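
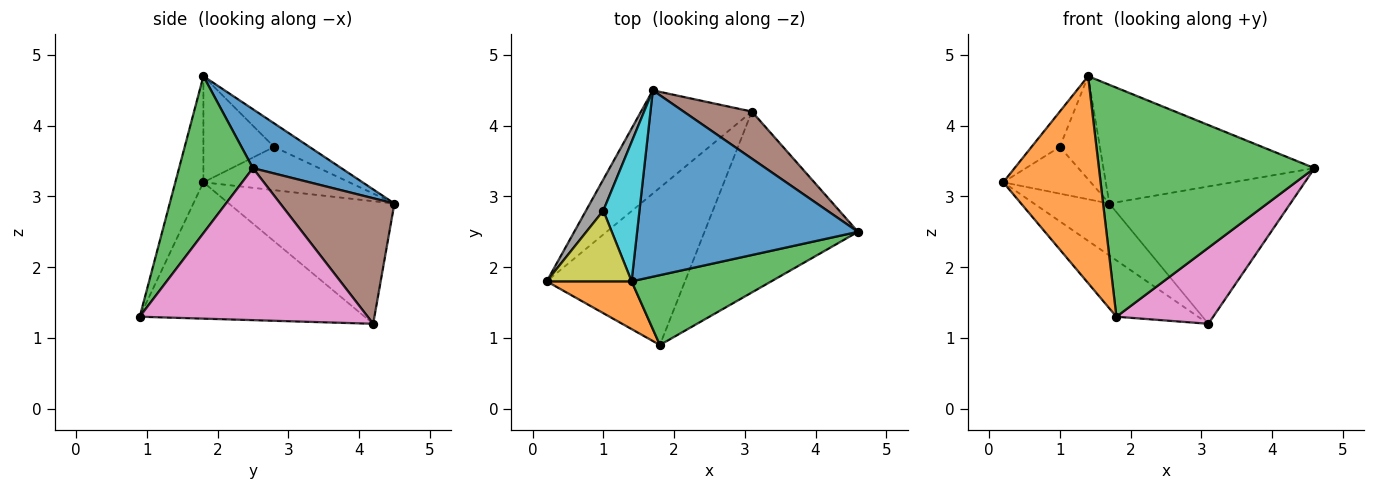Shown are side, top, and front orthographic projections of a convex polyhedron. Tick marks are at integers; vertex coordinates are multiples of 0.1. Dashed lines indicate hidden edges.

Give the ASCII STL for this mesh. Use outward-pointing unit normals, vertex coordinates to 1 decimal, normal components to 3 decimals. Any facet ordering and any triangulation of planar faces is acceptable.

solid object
 facet normal 0.220 0.524 0.823
  outer loop
   vertex 1.4 1.8 4.7
   vertex 4.6 2.5 3.4
   vertex 1.7 4.5 2.9
  endloop
 endfacet
 facet normal -0.271 -0.938 0.216
  outer loop
   vertex 1.4 1.8 4.7
   vertex 0.2 1.8 3.2
   vertex 1.8 0.9 1.3
  endloop
 endfacet
 facet normal 0.311 -0.909 0.277
  outer loop
   vertex 1.4 1.8 4.7
   vertex 1.8 0.9 1.3
   vertex 4.6 2.5 3.4
  endloop
 endfacet
 facet normal -0.703 0.320 -0.635
  outer loop
   vertex 3.1 4.2 1.2
   vertex 0.2 1.8 3.2
   vertex 1.7 4.5 2.9
  endloop
 endfacet
 facet normal -0.680 0.247 -0.690
  outer loop
   vertex 3.1 4.2 1.2
   vertex 1.8 0.9 1.3
   vertex 0.2 1.8 3.2
  endloop
 endfacet
 facet normal 0.512 0.812 0.279
  outer loop
   vertex 3.1 4.2 1.2
   vertex 1.7 4.5 2.9
   vertex 4.6 2.5 3.4
  endloop
 endfacet
 facet normal 0.674 -0.286 -0.681
  outer loop
   vertex 3.1 4.2 1.2
   vertex 4.6 2.5 3.4
   vertex 1.8 0.9 1.3
  endloop
 endfacet
 facet normal -0.811 0.487 0.324
  outer loop
   vertex 1.0 2.8 3.7
   vertex 1.7 4.5 2.9
   vertex 0.2 1.8 3.2
  endloop
 endfacet
 facet normal -0.745 0.298 0.596
  outer loop
   vertex 1.0 2.8 3.7
   vertex 0.2 1.8 3.2
   vertex 1.4 1.8 4.7
  endloop
 endfacet
 facet normal -0.464 0.526 0.712
  outer loop
   vertex 1.0 2.8 3.7
   vertex 1.4 1.8 4.7
   vertex 1.7 4.5 2.9
  endloop
 endfacet
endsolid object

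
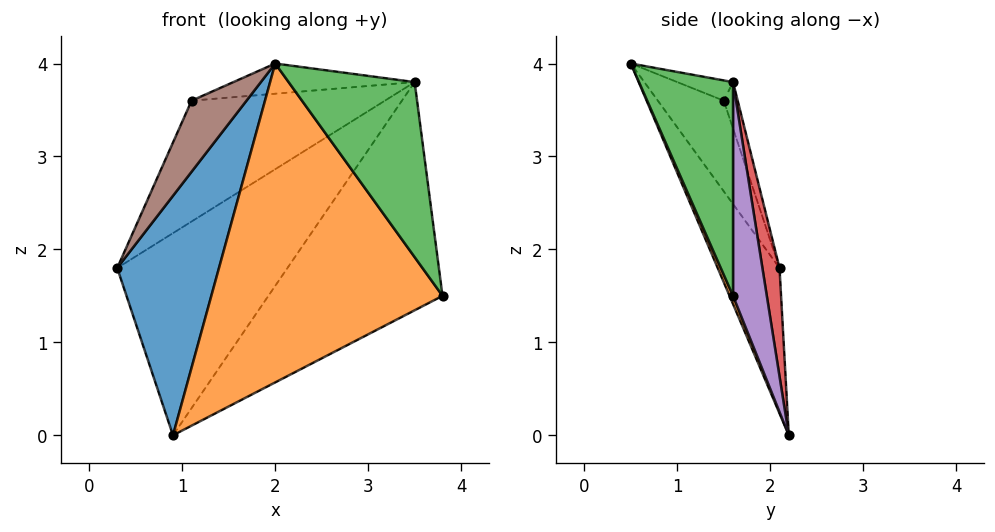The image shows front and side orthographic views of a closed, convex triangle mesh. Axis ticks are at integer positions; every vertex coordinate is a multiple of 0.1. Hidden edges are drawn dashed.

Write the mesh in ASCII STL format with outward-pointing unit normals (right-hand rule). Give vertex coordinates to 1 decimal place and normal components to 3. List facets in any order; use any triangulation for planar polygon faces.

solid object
 facet normal -0.507 -0.835 -0.215
  outer loop
   vertex 0.9 2.2 0.0
   vertex 2.0 0.5 4.0
   vertex 0.3 2.1 1.8
  endloop
 endfacet
 facet normal 0.014 -0.919 -0.394
  outer loop
   vertex 0.9 2.2 0.0
   vertex 3.8 1.6 1.5
   vertex 2.0 0.5 4.0
  endloop
 endfacet
 facet normal 0.596 -0.799 0.078
  outer loop
   vertex 3.5 1.6 3.8
   vertex 2.0 0.5 4.0
   vertex 3.8 1.6 1.5
  endloop
 endfacet
 facet normal 0.100 0.991 0.088
  outer loop
   vertex 3.5 1.6 3.8
   vertex 0.9 2.2 0.0
   vertex 0.3 2.1 1.8
  endloop
 endfacet
 facet normal 0.190 0.981 0.025
  outer loop
   vertex 3.5 1.6 3.8
   vertex 3.8 1.6 1.5
   vertex 0.9 2.2 0.0
  endloop
 endfacet
 facet normal -0.762 -0.635 0.127
  outer loop
   vertex 1.1 1.5 3.6
   vertex 0.3 2.1 1.8
   vertex 2.0 0.5 4.0
  endloop
 endfacet
 facet normal -0.068 0.937 0.342
  outer loop
   vertex 1.1 1.5 3.6
   vertex 3.5 1.6 3.8
   vertex 0.3 2.1 1.8
  endloop
 endfacet
 facet normal -0.092 0.298 0.950
  outer loop
   vertex 1.1 1.5 3.6
   vertex 2.0 0.5 4.0
   vertex 3.5 1.6 3.8
  endloop
 endfacet
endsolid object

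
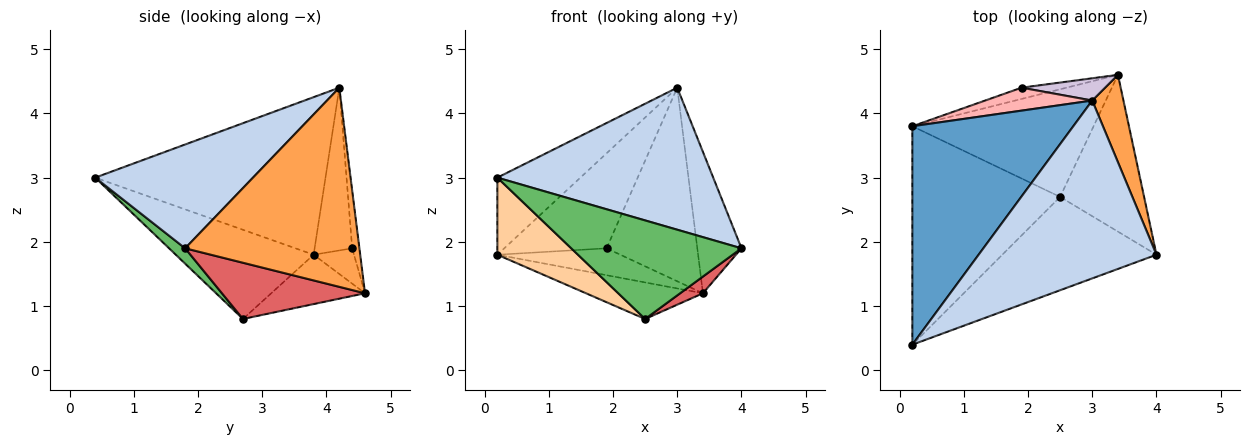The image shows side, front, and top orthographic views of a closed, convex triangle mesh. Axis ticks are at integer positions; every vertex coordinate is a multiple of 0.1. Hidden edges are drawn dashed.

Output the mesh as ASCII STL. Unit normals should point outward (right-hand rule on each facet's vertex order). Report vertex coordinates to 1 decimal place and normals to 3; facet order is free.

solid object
 facet normal -0.678 0.245 0.693
  outer loop
   vertex 3.0 4.2 4.4
   vertex 0.2 3.8 1.8
   vertex 0.2 0.4 3.0
  endloop
 endfacet
 facet normal 0.415 -0.568 0.711
  outer loop
   vertex 3.0 4.2 4.4
   vertex 0.2 0.4 3.0
   vertex 4.0 1.8 1.9
  endloop
 endfacet
 facet normal 0.958 0.243 0.150
  outer loop
   vertex 3.4 4.6 1.2
   vertex 3.0 4.2 4.4
   vertex 4.0 1.8 1.9
  endloop
 endfacet
 facet normal -0.495 -0.289 -0.820
  outer loop
   vertex 2.5 2.7 0.8
   vertex 0.2 0.4 3.0
   vertex 0.2 3.8 1.8
  endloop
 endfacet
 facet normal 0.068 -0.724 -0.686
  outer loop
   vertex 2.5 2.7 0.8
   vertex 4.0 1.8 1.9
   vertex 0.2 0.4 3.0
  endloop
 endfacet
 facet normal -0.250 0.311 -0.917
  outer loop
   vertex 2.5 2.7 0.8
   vertex 0.2 3.8 1.8
   vertex 3.4 4.6 1.2
  endloop
 endfacet
 facet normal 0.554 -0.088 -0.828
  outer loop
   vertex 2.5 2.7 0.8
   vertex 3.4 4.6 1.2
   vertex 4.0 1.8 1.9
  endloop
 endfacet
 facet normal -0.336 0.915 0.221
  outer loop
   vertex 1.9 4.4 1.9
   vertex 0.2 3.8 1.8
   vertex 3.0 4.2 4.4
  endloop
 endfacet
 facet normal -0.290 0.883 -0.369
  outer loop
   vertex 1.9 4.4 1.9
   vertex 3.4 4.6 1.2
   vertex 0.2 3.8 1.8
  endloop
 endfacet
 facet normal -0.079 0.990 0.114
  outer loop
   vertex 1.9 4.4 1.9
   vertex 3.0 4.2 4.4
   vertex 3.4 4.6 1.2
  endloop
 endfacet
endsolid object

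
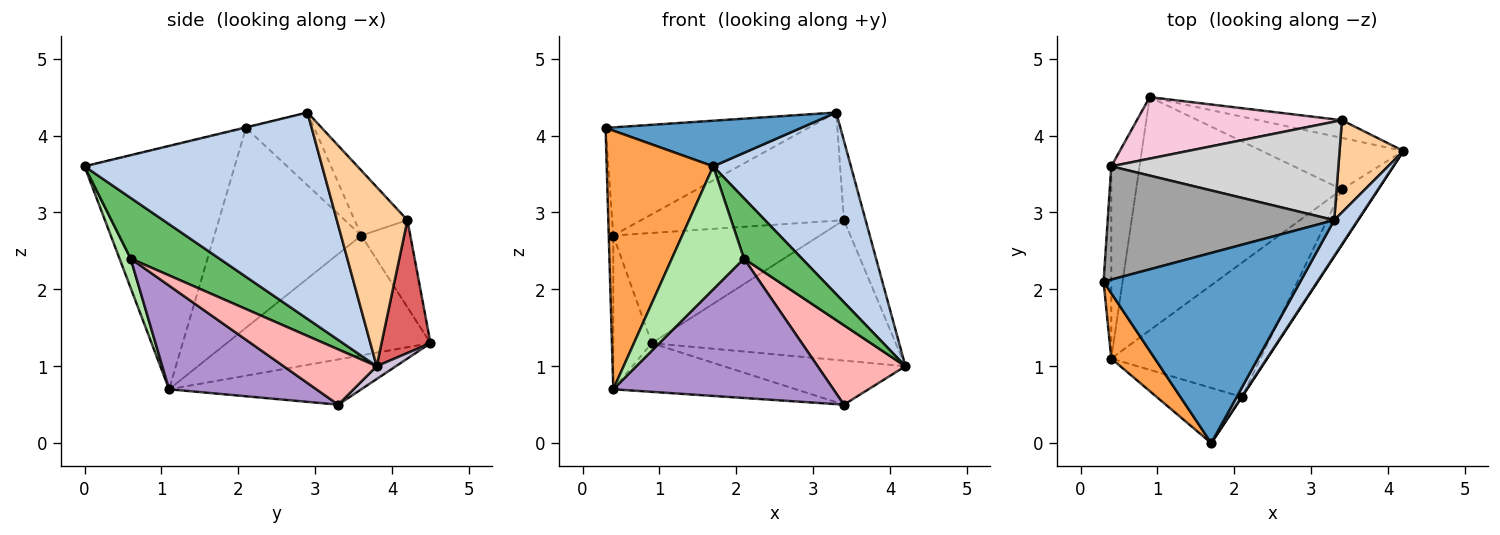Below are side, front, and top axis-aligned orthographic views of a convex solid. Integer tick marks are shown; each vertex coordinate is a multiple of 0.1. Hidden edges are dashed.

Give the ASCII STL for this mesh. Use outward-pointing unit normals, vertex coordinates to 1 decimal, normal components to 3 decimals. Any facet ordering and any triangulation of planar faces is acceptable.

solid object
 facet normal -0.003 -0.233 0.972
  outer loop
   vertex 3.3 2.9 4.3
   vertex 0.3 2.1 4.1
   vertex 1.7 0.0 3.6
  endloop
 endfacet
 facet normal 0.861 -0.499 0.099
  outer loop
   vertex 3.3 2.9 4.3
   vertex 1.7 0.0 3.6
   vertex 4.2 3.8 1.0
  endloop
 endfacet
 facet normal -0.807 -0.572 0.145
  outer loop
   vertex 0.4 1.1 0.7
   vertex 1.7 0.0 3.6
   vertex 0.3 2.1 4.1
  endloop
 endfacet
 facet normal 0.905 0.278 0.323
  outer loop
   vertex 3.4 4.2 2.9
   vertex 3.3 2.9 4.3
   vertex 4.2 3.8 1.0
  endloop
 endfacet
 facet normal 0.837 -0.547 0.006
  outer loop
   vertex 2.1 0.6 2.4
   vertex 4.2 3.8 1.0
   vertex 1.7 0.0 3.6
  endloop
 endfacet
 facet normal 0.140 -0.903 -0.405
  outer loop
   vertex 2.1 0.6 2.4
   vertex 1.7 0.0 3.6
   vertex 0.4 1.1 0.7
  endloop
 endfacet
 facet normal 0.195 0.973 -0.123
  outer loop
   vertex 0.9 4.5 1.3
   vertex 3.4 4.2 2.9
   vertex 4.2 3.8 1.0
  endloop
 endfacet
 facet normal 0.656 -0.619 -0.431
  outer loop
   vertex 3.4 3.3 0.5
   vertex 4.2 3.8 1.0
   vertex 2.1 0.6 2.4
  endloop
 endfacet
 facet normal 0.434 -0.649 -0.625
  outer loop
   vertex 3.4 3.3 0.5
   vertex 2.1 0.6 2.4
   vertex 0.4 1.1 0.7
  endloop
 endfacet
 facet normal 0.069 0.648 -0.758
  outer loop
   vertex 3.4 3.3 0.5
   vertex 0.9 4.5 1.3
   vertex 4.2 3.8 1.0
  endloop
 endfacet
 facet normal -0.210 0.200 -0.957
  outer loop
   vertex 3.4 3.3 0.5
   vertex 0.4 1.1 0.7
   vertex 0.9 4.5 1.3
  endloop
 endfacet
 facet normal -0.999 0.031 -0.038
  outer loop
   vertex 0.4 3.6 2.7
   vertex 0.4 1.1 0.7
   vertex 0.3 2.1 4.1
  endloop
 endfacet
 facet normal -0.957 0.181 -0.226
  outer loop
   vertex 0.4 3.6 2.7
   vertex 0.9 4.5 1.3
   vertex 0.4 1.1 0.7
  endloop
 endfacet
 facet normal -0.203 0.855 0.477
  outer loop
   vertex 0.4 3.6 2.7
   vertex 3.4 4.2 2.9
   vertex 0.9 4.5 1.3
  endloop
 endfacet
 facet normal -0.226 0.673 0.705
  outer loop
   vertex 0.4 3.6 2.7
   vertex 0.3 2.1 4.1
   vertex 3.3 2.9 4.3
  endloop
 endfacet
 facet normal -0.189 0.726 0.661
  outer loop
   vertex 0.4 3.6 2.7
   vertex 3.3 2.9 4.3
   vertex 3.4 4.2 2.9
  endloop
 endfacet
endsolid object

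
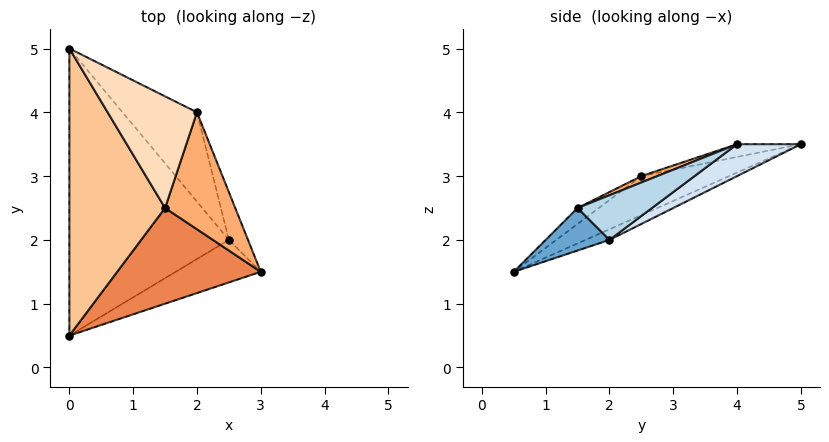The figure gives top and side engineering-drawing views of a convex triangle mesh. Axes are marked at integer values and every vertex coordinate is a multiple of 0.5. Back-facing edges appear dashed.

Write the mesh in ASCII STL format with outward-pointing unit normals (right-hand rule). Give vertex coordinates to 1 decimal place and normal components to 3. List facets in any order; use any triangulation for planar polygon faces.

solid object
 facet normal 0.408 -0.408 -0.816
  outer loop
   vertex 2.5 2.0 2.0
   vertex 3.0 1.5 2.5
   vertex 0.0 0.5 1.5
  endloop
 endfacet
 facet normal -0.061 0.405 -0.912
  outer loop
   vertex 2.5 2.0 2.0
   vertex 0.0 0.5 1.5
   vertex 0.0 5.0 3.5
  endloop
 endfacet
 facet normal 0.814 0.465 -0.349
  outer loop
   vertex 2.5 2.0 2.0
   vertex 2.0 4.0 3.5
   vertex 3.0 1.5 2.5
  endloop
 endfacet
 facet normal 0.309 0.619 -0.722
  outer loop
   vertex 2.5 2.0 2.0
   vertex 0.0 5.0 3.5
   vertex 2.0 4.0 3.5
  endloop
 endfacet
 facet normal -0.092 -0.552 0.829
  outer loop
   vertex 1.5 2.5 3.0
   vertex 0.0 0.5 1.5
   vertex 3.0 1.5 2.5
  endloop
 endfacet
 facet normal 0.085 -0.341 0.936
  outer loop
   vertex 1.5 2.5 3.0
   vertex 3.0 1.5 2.5
   vertex 2.0 4.0 3.5
  endloop
 endfacet
 facet normal -0.349 -0.381 0.856
  outer loop
   vertex 1.5 2.5 3.0
   vertex 0.0 5.0 3.5
   vertex 0.0 0.5 1.5
  endloop
 endfacet
 facet normal -0.136 -0.272 0.953
  outer loop
   vertex 1.5 2.5 3.0
   vertex 2.0 4.0 3.5
   vertex 0.0 5.0 3.5
  endloop
 endfacet
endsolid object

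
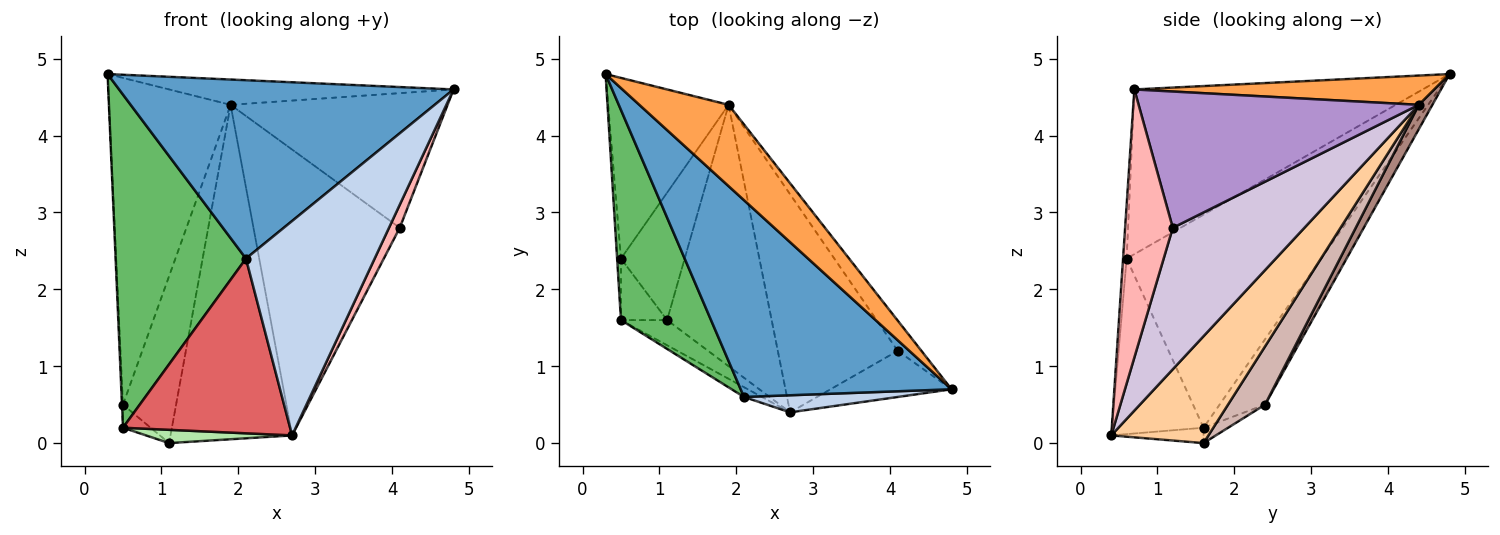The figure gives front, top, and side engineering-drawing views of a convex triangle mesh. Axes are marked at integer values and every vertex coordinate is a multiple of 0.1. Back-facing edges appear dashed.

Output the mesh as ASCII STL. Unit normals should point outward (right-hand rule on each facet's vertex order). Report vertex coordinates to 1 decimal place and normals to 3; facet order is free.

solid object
 facet normal -0.501 -0.581 0.641
  outer loop
   vertex 2.1 0.6 2.4
   vertex 4.8 0.7 4.6
   vertex 0.3 4.8 4.8
  endloop
 endfacet
 facet normal -0.028 -0.996 0.079
  outer loop
   vertex 2.1 0.6 2.4
   vertex 2.7 0.4 0.1
   vertex 4.8 0.7 4.6
  endloop
 endfacet
 facet normal 0.299 0.283 0.911
  outer loop
   vertex 1.9 4.4 4.4
   vertex 0.3 4.8 4.8
   vertex 4.8 0.7 4.6
  endloop
 endfacet
 facet normal 0.533 0.667 -0.521
  outer loop
   vertex 1.9 4.4 4.4
   vertex 2.7 0.4 0.1
   vertex 1.1 1.6 0.0
  endloop
 endfacet
 facet normal -0.784 -0.525 0.331
  outer loop
   vertex 0.5 1.6 0.2
   vertex 2.1 0.6 2.4
   vertex 0.3 4.8 4.8
  endloop
 endfacet
 facet normal -0.283 -0.448 -0.848
  outer loop
   vertex 0.5 1.6 0.2
   vertex 1.1 1.6 0.0
   vertex 2.7 0.4 0.1
  endloop
 endfacet
 facet normal -0.480 -0.876 -0.049
  outer loop
   vertex 0.5 1.6 0.2
   vertex 2.7 0.4 0.1
   vertex 2.1 0.6 2.4
  endloop
 endfacet
 facet normal 0.893 -0.202 -0.403
  outer loop
   vertex 4.1 1.2 2.8
   vertex 4.8 0.7 4.6
   vertex 2.7 0.4 0.1
  endloop
 endfacet
 facet normal 0.783 0.607 -0.136
  outer loop
   vertex 4.1 1.2 2.8
   vertex 1.9 4.4 4.4
   vertex 4.8 0.7 4.6
  endloop
 endfacet
 facet normal 0.582 0.647 -0.493
  outer loop
   vertex 4.1 1.2 2.8
   vertex 2.7 0.4 0.1
   vertex 1.9 4.4 4.4
  endloop
 endfacet
 facet normal 0.097 0.871 -0.482
  outer loop
   vertex 0.5 2.4 0.5
   vertex 0.3 4.8 4.8
   vertex 1.9 4.4 4.4
  endloop
 endfacet
 facet normal 0.485 0.695 -0.531
  outer loop
   vertex 0.5 2.4 0.5
   vertex 1.9 4.4 4.4
   vertex 1.1 1.6 0.0
  endloop
 endfacet
 facet normal -0.998 0.022 -0.059
  outer loop
   vertex 0.5 2.4 0.5
   vertex 0.5 1.6 0.2
   vertex 0.3 4.8 4.8
  endloop
 endfacet
 facet normal -0.298 0.335 -0.894
  outer loop
   vertex 0.5 2.4 0.5
   vertex 1.1 1.6 0.0
   vertex 0.5 1.6 0.2
  endloop
 endfacet
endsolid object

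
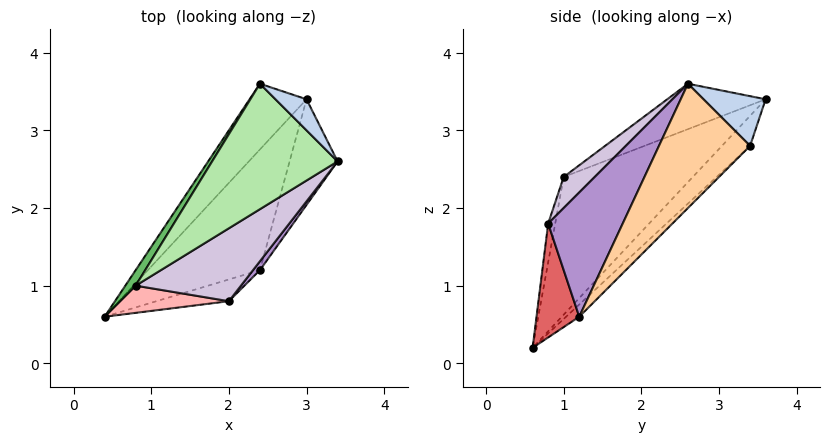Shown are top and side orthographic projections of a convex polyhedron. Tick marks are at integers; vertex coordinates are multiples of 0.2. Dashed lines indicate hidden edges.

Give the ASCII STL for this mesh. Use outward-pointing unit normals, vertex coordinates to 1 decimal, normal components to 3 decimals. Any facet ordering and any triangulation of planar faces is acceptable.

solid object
 facet normal -0.291 0.782 -0.551
  outer loop
   vertex 3.0 3.4 2.8
   vertex 0.4 0.6 0.2
   vertex 2.4 3.6 3.4
  endloop
 endfacet
 facet normal 0.614 0.690 0.383
  outer loop
   vertex 3.0 3.4 2.8
   vertex 2.4 3.6 3.4
   vertex 3.4 2.6 3.6
  endloop
 endfacet
 facet normal -0.076 0.715 -0.695
  outer loop
   vertex 2.4 1.2 0.6
   vertex 0.4 0.6 0.2
   vertex 3.0 3.4 2.8
  endloop
 endfacet
 facet normal 0.928 0.105 -0.358
  outer loop
   vertex 2.4 1.2 0.6
   vertex 3.0 3.4 2.8
   vertex 3.4 2.6 3.6
  endloop
 endfacet
 facet normal -0.861 0.505 0.065
  outer loop
   vertex 0.8 1.0 2.4
   vertex 2.4 3.6 3.4
   vertex 0.4 0.6 0.2
  endloop
 endfacet
 facet normal -0.336 -0.151 0.930
  outer loop
   vertex 0.8 1.0 2.4
   vertex 3.4 2.6 3.6
   vertex 2.4 3.6 3.4
  endloop
 endfacet
 facet normal 0.318 -0.926 -0.203
  outer loop
   vertex 2.0 0.8 1.8
   vertex 0.4 0.6 0.2
   vertex 2.4 1.2 0.6
  endloop
 endfacet
 facet normal -0.068 -0.979 0.190
  outer loop
   vertex 2.0 0.8 1.8
   vertex 0.8 1.0 2.4
   vertex 0.4 0.6 0.2
  endloop
 endfacet
 facet normal 0.768 -0.640 0.043
  outer loop
   vertex 2.0 0.8 1.8
   vertex 2.4 1.2 0.6
   vertex 3.4 2.6 3.6
  endloop
 endfacet
 facet normal 0.183 -0.763 0.620
  outer loop
   vertex 2.0 0.8 1.8
   vertex 3.4 2.6 3.6
   vertex 0.8 1.0 2.4
  endloop
 endfacet
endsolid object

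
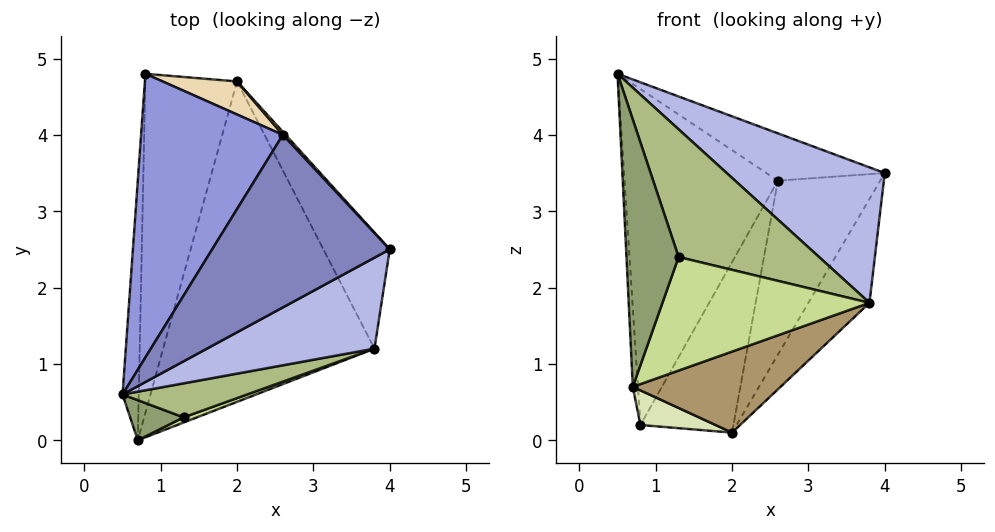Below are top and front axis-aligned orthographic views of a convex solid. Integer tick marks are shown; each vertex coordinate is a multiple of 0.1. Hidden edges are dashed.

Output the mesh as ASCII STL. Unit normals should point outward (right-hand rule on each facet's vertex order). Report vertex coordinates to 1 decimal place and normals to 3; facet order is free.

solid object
 facet normal -0.999 0.015 -0.051
  outer loop
   vertex 0.7 0.0 0.7
   vertex 0.5 0.6 4.8
   vertex 0.8 4.8 0.2
  endloop
 endfacet
 facet normal 0.210 0.259 0.943
  outer loop
   vertex 2.6 4.0 3.4
   vertex 0.5 0.6 4.8
   vertex 4.0 2.5 3.5
  endloop
 endfacet
 facet normal -0.628 0.595 0.502
  outer loop
   vertex 2.6 4.0 3.4
   vertex 0.8 4.8 0.2
   vertex 0.5 0.6 4.8
  endloop
 endfacet
 facet normal 0.550 -0.694 0.466
  outer loop
   vertex 3.8 1.2 1.8
   vertex 4.0 2.5 3.5
   vertex 0.5 0.6 4.8
  endloop
 endfacet
 facet normal 0.074 -0.986 0.148
  outer loop
   vertex 1.3 0.3 2.4
   vertex 0.5 0.6 4.8
   vertex 0.7 0.0 0.7
  endloop
 endfacet
 facet normal 0.379 -0.894 0.238
  outer loop
   vertex 1.3 0.3 2.4
   vertex 3.8 1.2 1.8
   vertex 0.5 0.6 4.8
  endloop
 endfacet
 facet normal 0.347 -0.937 0.043
  outer loop
   vertex 1.3 0.3 2.4
   vertex 0.7 0.0 0.7
   vertex 3.8 1.2 1.8
  endloop
 endfacet
 facet normal -0.091 -0.101 -0.991
  outer loop
   vertex 2.0 4.7 0.1
   vertex 0.7 0.0 0.7
   vertex 0.8 4.8 0.2
  endloop
 endfacet
 facet normal 0.402 -0.224 -0.888
  outer loop
   vertex 2.0 4.7 0.1
   vertex 3.8 1.2 1.8
   vertex 0.7 0.0 0.7
  endloop
 endfacet
 facet normal 0.894 0.298 -0.333
  outer loop
   vertex 2.0 4.7 0.1
   vertex 4.0 2.5 3.5
   vertex 3.8 1.2 1.8
  endloop
 endfacet
 facet normal 0.731 0.683 0.012
  outer loop
   vertex 2.0 4.7 0.1
   vertex 2.6 4.0 3.4
   vertex 4.0 2.5 3.5
  endloop
 endfacet
 facet normal 0.097 0.977 0.190
  outer loop
   vertex 2.0 4.7 0.1
   vertex 0.8 4.8 0.2
   vertex 2.6 4.0 3.4
  endloop
 endfacet
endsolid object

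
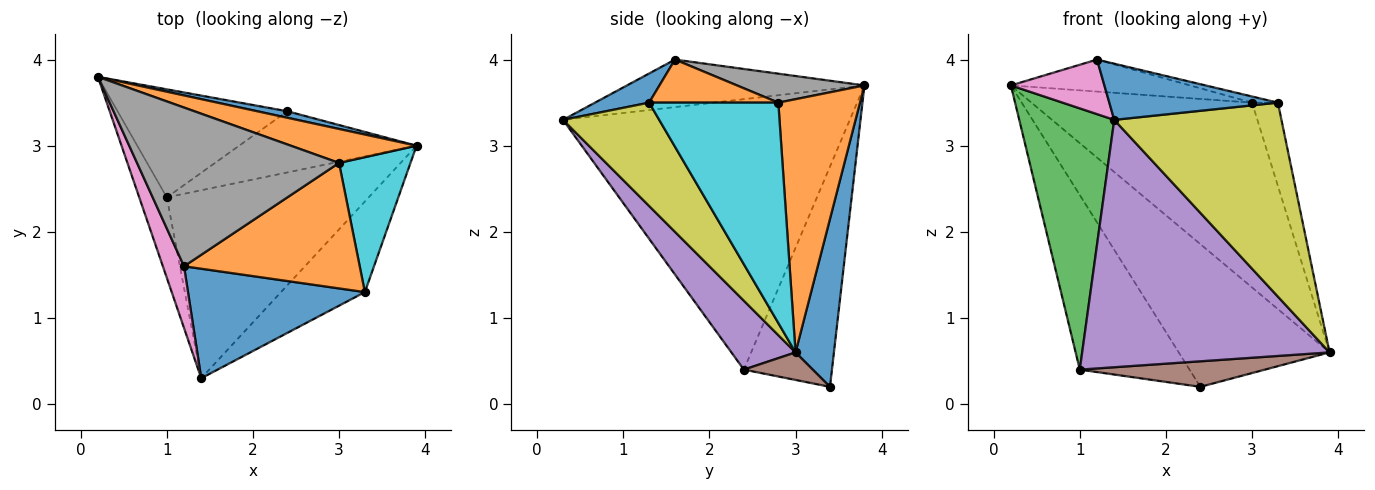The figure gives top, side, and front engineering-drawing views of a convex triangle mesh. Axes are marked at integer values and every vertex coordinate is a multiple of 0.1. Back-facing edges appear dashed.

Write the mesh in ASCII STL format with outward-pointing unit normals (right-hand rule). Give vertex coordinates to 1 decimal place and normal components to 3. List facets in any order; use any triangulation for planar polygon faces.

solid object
 facet normal 0.246 0.968 0.044
  outer loop
   vertex 2.4 3.4 0.2
   vertex 0.2 3.8 3.7
   vertex 3.9 3.0 0.6
  endloop
 endfacet
 facet normal 0.342 0.924 0.170
  outer loop
   vertex 3.0 2.8 3.5
   vertex 3.9 3.0 0.6
   vertex 0.2 3.8 3.7
  endloop
 endfacet
 facet normal -0.945 -0.313 -0.096
  outer loop
   vertex 1.0 2.4 0.4
   vertex 1.4 0.3 3.3
   vertex 0.2 3.8 3.7
  endloop
 endfacet
 facet normal -0.564 0.702 -0.435
  outer loop
   vertex 1.0 2.4 0.4
   vertex 0.2 3.8 3.7
   vertex 2.4 3.4 0.2
  endloop
 endfacet
 facet normal 0.202 -0.780 -0.593
  outer loop
   vertex 1.0 2.4 0.4
   vertex 3.9 3.0 0.6
   vertex 1.4 0.3 3.3
  endloop
 endfacet
 facet normal 0.142 -0.381 -0.913
  outer loop
   vertex 1.0 2.4 0.4
   vertex 2.4 3.4 0.2
   vertex 3.9 3.0 0.6
  endloop
 endfacet
 facet normal -0.860 -0.338 0.383
  outer loop
   vertex 1.2 1.6 4.0
   vertex 0.2 3.8 3.7
   vertex 1.4 0.3 3.3
  endloop
 endfacet
 facet normal 0.139 0.196 0.971
  outer loop
   vertex 1.2 1.6 4.0
   vertex 3.0 2.8 3.5
   vertex 0.2 3.8 3.7
  endloop
 endfacet
 facet normal 0.462 -0.803 -0.375
  outer loop
   vertex 3.3 1.3 3.5
   vertex 1.4 0.3 3.3
   vertex 3.9 3.0 0.6
  endloop
 endfacet
 facet normal 0.935 0.187 0.303
  outer loop
   vertex 3.3 1.3 3.5
   vertex 3.9 3.0 0.6
   vertex 3.0 2.8 3.5
  endloop
 endfacet
 facet normal 0.145 -0.452 0.880
  outer loop
   vertex 3.3 1.3 3.5
   vertex 1.2 1.6 4.0
   vertex 1.4 0.3 3.3
  endloop
 endfacet
 facet normal 0.238 0.048 0.970
  outer loop
   vertex 3.3 1.3 3.5
   vertex 3.0 2.8 3.5
   vertex 1.2 1.6 4.0
  endloop
 endfacet
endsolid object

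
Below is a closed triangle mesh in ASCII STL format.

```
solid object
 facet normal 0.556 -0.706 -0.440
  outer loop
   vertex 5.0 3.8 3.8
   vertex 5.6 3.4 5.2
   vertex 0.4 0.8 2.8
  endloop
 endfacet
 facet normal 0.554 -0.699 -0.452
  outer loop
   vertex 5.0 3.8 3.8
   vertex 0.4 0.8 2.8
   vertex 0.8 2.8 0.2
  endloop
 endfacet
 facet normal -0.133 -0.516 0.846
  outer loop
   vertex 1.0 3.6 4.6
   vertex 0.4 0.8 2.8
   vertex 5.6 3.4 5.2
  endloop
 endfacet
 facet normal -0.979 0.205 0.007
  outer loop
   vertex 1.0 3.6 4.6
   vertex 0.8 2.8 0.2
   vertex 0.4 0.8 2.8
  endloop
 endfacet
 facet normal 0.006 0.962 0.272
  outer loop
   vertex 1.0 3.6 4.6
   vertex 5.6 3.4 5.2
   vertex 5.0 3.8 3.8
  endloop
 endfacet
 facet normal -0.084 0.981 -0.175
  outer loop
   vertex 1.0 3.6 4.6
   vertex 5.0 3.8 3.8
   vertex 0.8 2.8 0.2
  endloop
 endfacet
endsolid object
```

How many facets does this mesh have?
6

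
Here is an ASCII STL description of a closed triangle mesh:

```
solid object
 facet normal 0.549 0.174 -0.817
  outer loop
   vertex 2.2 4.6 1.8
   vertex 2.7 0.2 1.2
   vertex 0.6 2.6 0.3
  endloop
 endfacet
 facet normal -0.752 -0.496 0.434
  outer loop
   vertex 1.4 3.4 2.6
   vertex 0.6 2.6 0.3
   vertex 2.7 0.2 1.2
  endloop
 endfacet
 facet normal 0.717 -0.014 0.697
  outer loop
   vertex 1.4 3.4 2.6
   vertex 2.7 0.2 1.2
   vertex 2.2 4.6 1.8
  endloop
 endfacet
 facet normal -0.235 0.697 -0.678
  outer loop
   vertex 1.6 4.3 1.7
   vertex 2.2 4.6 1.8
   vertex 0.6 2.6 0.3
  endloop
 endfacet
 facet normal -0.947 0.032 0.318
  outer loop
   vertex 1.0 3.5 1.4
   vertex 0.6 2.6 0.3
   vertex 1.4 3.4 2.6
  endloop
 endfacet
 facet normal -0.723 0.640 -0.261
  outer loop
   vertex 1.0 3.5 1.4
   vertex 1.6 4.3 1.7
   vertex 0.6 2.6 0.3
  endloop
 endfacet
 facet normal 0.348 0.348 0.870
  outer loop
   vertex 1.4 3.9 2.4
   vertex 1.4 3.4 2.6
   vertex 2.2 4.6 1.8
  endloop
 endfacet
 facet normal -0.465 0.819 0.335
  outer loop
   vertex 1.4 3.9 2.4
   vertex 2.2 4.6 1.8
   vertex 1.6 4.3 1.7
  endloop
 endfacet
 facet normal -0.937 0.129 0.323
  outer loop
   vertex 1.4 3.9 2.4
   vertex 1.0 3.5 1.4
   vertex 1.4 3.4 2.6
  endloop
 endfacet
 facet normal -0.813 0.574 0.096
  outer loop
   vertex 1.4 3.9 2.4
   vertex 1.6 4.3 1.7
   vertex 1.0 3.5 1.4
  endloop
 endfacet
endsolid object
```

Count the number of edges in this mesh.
15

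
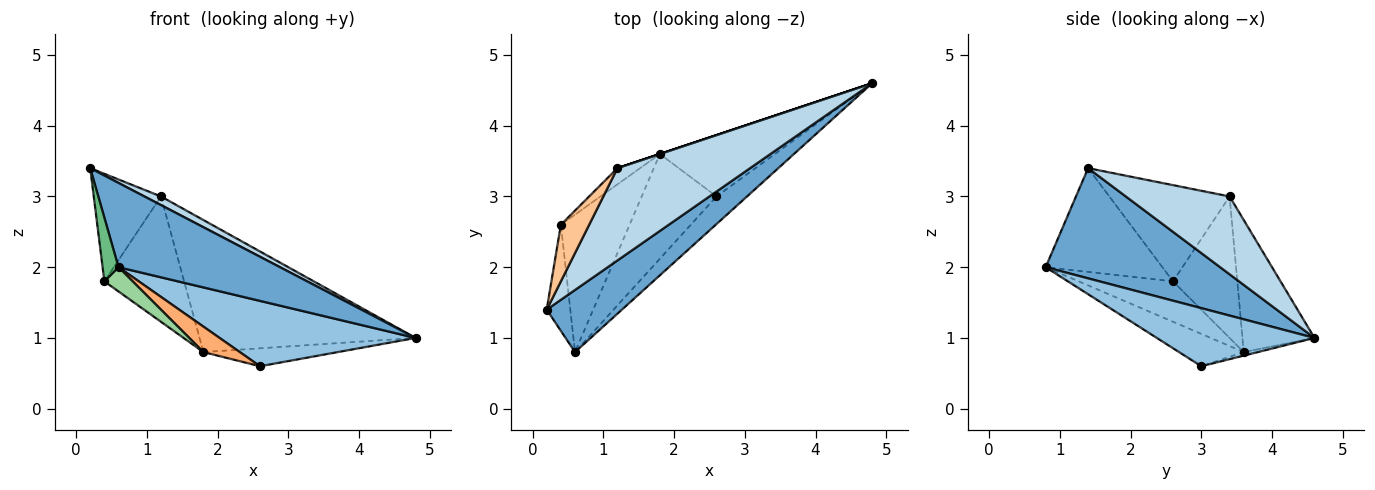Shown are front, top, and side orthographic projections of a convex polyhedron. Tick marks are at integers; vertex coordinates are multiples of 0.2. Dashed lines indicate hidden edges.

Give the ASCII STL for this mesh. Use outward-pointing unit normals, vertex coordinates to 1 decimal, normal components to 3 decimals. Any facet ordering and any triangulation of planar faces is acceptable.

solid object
 facet normal 0.656 -0.607 0.448
  outer loop
   vertex 0.6 0.8 2.0
   vertex 4.8 4.6 1.0
   vertex 0.2 1.4 3.4
  endloop
 endfacet
 facet normal 0.595 -0.740 -0.313
  outer loop
   vertex 2.6 3.0 0.6
   vertex 4.8 4.6 1.0
   vertex 0.6 0.8 2.0
  endloop
 endfacet
 facet normal 0.504 -0.080 0.860
  outer loop
   vertex 1.2 3.4 3.0
   vertex 0.2 1.4 3.4
   vertex 4.8 4.6 1.0
  endloop
 endfacet
 facet normal -0.030 0.280 -0.959
  outer loop
   vertex 1.8 3.6 0.8
   vertex 4.8 4.6 1.0
   vertex 2.6 3.0 0.6
  endloop
 endfacet
 facet normal -0.316 0.949 0.000
  outer loop
   vertex 1.8 3.6 0.8
   vertex 1.2 3.4 3.0
   vertex 4.8 4.6 1.0
  endloop
 endfacet
 facet normal -0.387 -0.218 -0.896
  outer loop
   vertex 1.8 3.6 0.8
   vertex 2.6 3.0 0.6
   vertex 0.6 0.8 2.0
  endloop
 endfacet
 facet normal -0.846 0.472 0.249
  outer loop
   vertex 0.4 2.6 1.8
   vertex 0.2 1.4 3.4
   vertex 1.2 3.4 3.0
  endloop
 endfacet
 facet normal -0.625 0.775 -0.100
  outer loop
   vertex 0.4 2.6 1.8
   vertex 1.2 3.4 3.0
   vertex 1.8 3.6 0.8
  endloop
 endfacet
 facet normal -0.967 -0.132 -0.220
  outer loop
   vertex 0.4 2.6 1.8
   vertex 0.6 0.8 2.0
   vertex 0.2 1.4 3.4
  endloop
 endfacet
 facet normal -0.501 -0.150 -0.852
  outer loop
   vertex 0.4 2.6 1.8
   vertex 1.8 3.6 0.8
   vertex 0.6 0.8 2.0
  endloop
 endfacet
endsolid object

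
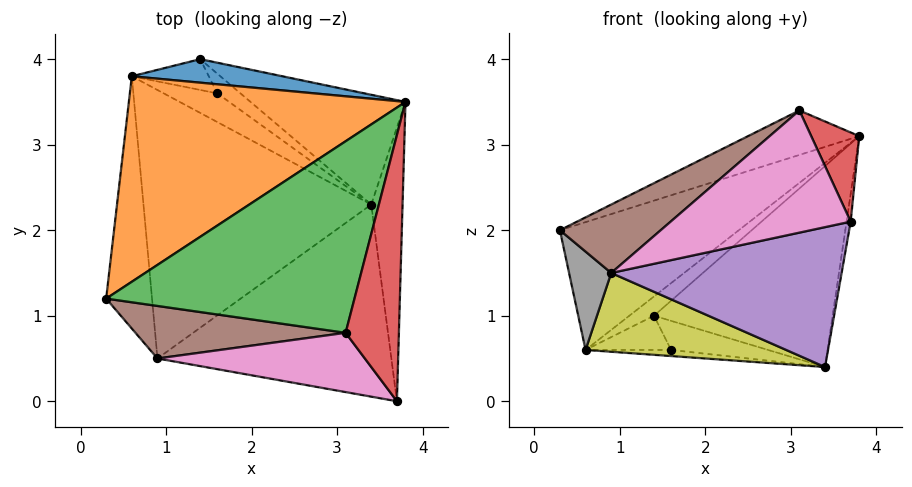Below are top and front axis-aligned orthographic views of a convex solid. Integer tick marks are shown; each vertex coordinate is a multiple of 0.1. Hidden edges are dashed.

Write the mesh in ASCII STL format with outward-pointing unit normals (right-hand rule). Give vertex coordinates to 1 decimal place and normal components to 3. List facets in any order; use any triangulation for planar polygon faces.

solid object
 facet normal 0.988 0.016 -0.153
  outer loop
   vertex 3.4 2.3 0.4
   vertex 3.8 3.5 3.1
   vertex 3.7 0.0 2.1
  endloop
 endfacet
 facet normal -0.523 0.450 0.724
  outer loop
   vertex 0.6 3.8 0.6
   vertex 0.3 1.2 2.0
   vertex 3.8 3.5 3.1
  endloop
 endfacet
 facet normal -0.414 0.206 0.887
  outer loop
   vertex 3.1 0.8 3.4
   vertex 3.8 3.5 3.1
   vertex 0.3 1.2 2.0
  endloop
 endfacet
 facet normal 0.853 -0.166 0.496
  outer loop
   vertex 3.1 0.8 3.4
   vertex 3.7 0.0 2.1
   vertex 3.8 3.5 3.1
  endloop
 endfacet
 facet normal 0.068 -0.587 -0.807
  outer loop
   vertex 0.9 0.5 1.5
   vertex 3.4 2.3 0.4
   vertex 3.7 0.0 2.1
  endloop
 endfacet
 facet normal -0.386 -0.732 0.562
  outer loop
   vertex 0.9 0.5 1.5
   vertex 3.1 0.8 3.4
   vertex 0.3 1.2 2.0
  endloop
 endfacet
 facet normal -0.246 -0.872 0.423
  outer loop
   vertex 0.9 0.5 1.5
   vertex 3.7 0.0 2.1
   vertex 3.1 0.8 3.4
  endloop
 endfacet
 facet normal -0.768 -0.233 -0.596
  outer loop
   vertex 0.9 0.5 1.5
   vertex 0.3 1.2 2.0
   vertex 0.6 3.8 0.6
  endloop
 endfacet
 facet normal -0.214 -0.275 -0.937
  outer loop
   vertex 0.9 0.5 1.5
   vertex 0.6 3.8 0.6
   vertex 3.4 2.3 0.4
  endloop
 endfacet
 facet normal 0.516 0.752 -0.411
  outer loop
   vertex 1.4 4.0 1.0
   vertex 3.8 3.5 3.1
   vertex 3.4 2.3 0.4
  endloop
 endfacet
 facet normal -0.479 0.556 0.680
  outer loop
   vertex 1.4 4.0 1.0
   vertex 0.6 3.8 0.6
   vertex 3.8 3.5 3.1
  endloop
 endfacet
 facet normal 0.042 0.208 -0.977
  outer loop
   vertex 1.6 3.6 0.6
   vertex 3.4 2.3 0.4
   vertex 0.6 3.8 0.6
  endloop
 endfacet
 facet normal 0.472 0.730 -0.494
  outer loop
   vertex 1.6 3.6 0.6
   vertex 1.4 4.0 1.0
   vertex 3.4 2.3 0.4
  endloop
 endfacet
 facet normal 0.147 0.735 -0.662
  outer loop
   vertex 1.6 3.6 0.6
   vertex 0.6 3.8 0.6
   vertex 1.4 4.0 1.0
  endloop
 endfacet
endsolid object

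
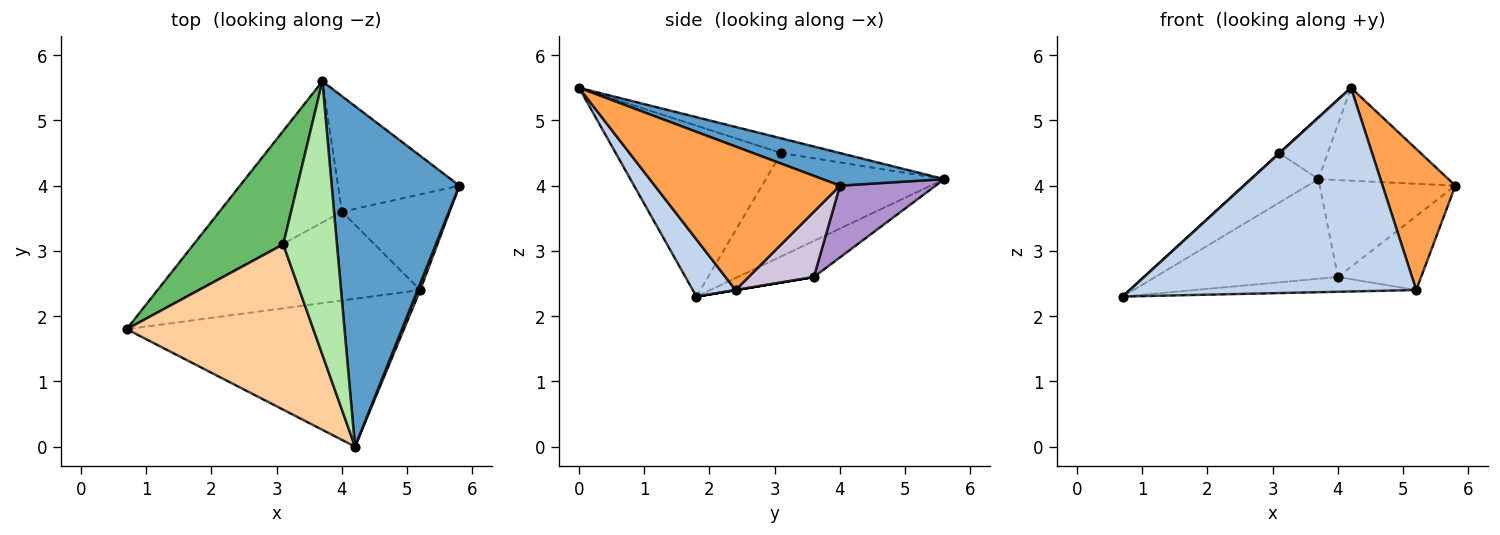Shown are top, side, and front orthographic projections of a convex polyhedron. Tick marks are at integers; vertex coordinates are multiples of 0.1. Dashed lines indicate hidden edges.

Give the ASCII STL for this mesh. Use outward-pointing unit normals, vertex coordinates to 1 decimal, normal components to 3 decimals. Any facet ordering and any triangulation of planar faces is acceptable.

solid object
 facet normal 0.239 0.256 0.937
  outer loop
   vertex 3.7 5.6 4.1
   vertex 4.2 0.0 5.5
   vertex 5.8 4.0 4.0
  endloop
 endfacet
 facet normal 0.120 -0.803 -0.583
  outer loop
   vertex 5.2 2.4 2.4
   vertex 4.2 0.0 5.5
   vertex 0.7 1.8 2.3
  endloop
 endfacet
 facet normal 0.931 -0.366 0.017
  outer loop
   vertex 5.2 2.4 2.4
   vertex 5.8 4.0 4.0
   vertex 4.2 0.0 5.5
  endloop
 endfacet
 facet normal -0.675 -0.002 0.738
  outer loop
   vertex 3.1 3.1 4.5
   vertex 0.7 1.8 2.3
   vertex 4.2 0.0 5.5
  endloop
 endfacet
 facet normal -0.726 0.275 0.630
  outer loop
   vertex 3.1 3.1 4.5
   vertex 3.7 5.6 4.1
   vertex 0.7 1.8 2.3
  endloop
 endfacet
 facet normal -0.258 0.213 0.943
  outer loop
   vertex 3.1 3.1 4.5
   vertex 4.2 0.0 5.5
   vertex 3.7 5.6 4.1
  endloop
 endfacet
 facet normal -0.234 0.561 -0.794
  outer loop
   vertex 4.0 3.6 2.6
   vertex 0.7 1.8 2.3
   vertex 3.7 5.6 4.1
  endloop
 endfacet
 facet normal 0.000 0.164 -0.986
  outer loop
   vertex 4.0 3.6 2.6
   vertex 5.2 2.4 2.4
   vertex 0.7 1.8 2.3
  endloop
 endfacet
 facet normal 0.413 0.585 -0.698
  outer loop
   vertex 4.0 3.6 2.6
   vertex 3.7 5.6 4.1
   vertex 5.8 4.0 4.0
  endloop
 endfacet
 facet normal 0.432 0.551 -0.713
  outer loop
   vertex 4.0 3.6 2.6
   vertex 5.8 4.0 4.0
   vertex 5.2 2.4 2.4
  endloop
 endfacet
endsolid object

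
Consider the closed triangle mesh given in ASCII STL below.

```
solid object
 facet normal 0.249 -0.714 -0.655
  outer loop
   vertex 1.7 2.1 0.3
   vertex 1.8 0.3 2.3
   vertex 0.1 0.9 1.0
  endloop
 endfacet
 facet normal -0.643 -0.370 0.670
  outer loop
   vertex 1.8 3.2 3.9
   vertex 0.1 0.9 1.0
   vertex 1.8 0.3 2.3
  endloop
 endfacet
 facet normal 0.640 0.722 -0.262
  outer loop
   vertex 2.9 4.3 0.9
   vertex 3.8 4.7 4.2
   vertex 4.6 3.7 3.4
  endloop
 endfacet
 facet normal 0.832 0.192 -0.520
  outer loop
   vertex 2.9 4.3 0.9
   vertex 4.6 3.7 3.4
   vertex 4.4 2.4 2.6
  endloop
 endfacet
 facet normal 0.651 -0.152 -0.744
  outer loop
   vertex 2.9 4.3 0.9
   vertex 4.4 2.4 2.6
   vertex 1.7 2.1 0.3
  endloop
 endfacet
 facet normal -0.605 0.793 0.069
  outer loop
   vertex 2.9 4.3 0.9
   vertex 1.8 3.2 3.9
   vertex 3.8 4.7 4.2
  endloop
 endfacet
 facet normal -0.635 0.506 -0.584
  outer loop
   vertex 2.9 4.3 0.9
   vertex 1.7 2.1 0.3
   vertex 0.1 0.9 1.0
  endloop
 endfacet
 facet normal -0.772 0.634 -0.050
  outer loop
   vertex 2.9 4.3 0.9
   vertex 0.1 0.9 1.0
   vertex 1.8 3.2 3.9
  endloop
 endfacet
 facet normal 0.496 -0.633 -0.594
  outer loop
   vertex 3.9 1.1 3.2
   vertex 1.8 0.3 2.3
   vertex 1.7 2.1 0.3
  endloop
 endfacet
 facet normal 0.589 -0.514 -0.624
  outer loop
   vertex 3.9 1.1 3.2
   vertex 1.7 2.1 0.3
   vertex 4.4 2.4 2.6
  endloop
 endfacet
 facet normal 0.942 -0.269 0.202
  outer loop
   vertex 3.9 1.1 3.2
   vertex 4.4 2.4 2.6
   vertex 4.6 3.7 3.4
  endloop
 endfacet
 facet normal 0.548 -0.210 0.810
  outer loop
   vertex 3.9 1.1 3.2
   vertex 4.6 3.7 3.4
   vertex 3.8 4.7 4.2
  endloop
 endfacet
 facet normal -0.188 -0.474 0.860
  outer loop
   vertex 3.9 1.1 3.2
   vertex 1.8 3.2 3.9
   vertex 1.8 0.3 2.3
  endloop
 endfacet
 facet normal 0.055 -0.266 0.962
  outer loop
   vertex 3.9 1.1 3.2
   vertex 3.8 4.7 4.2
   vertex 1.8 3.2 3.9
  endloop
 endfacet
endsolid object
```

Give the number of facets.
14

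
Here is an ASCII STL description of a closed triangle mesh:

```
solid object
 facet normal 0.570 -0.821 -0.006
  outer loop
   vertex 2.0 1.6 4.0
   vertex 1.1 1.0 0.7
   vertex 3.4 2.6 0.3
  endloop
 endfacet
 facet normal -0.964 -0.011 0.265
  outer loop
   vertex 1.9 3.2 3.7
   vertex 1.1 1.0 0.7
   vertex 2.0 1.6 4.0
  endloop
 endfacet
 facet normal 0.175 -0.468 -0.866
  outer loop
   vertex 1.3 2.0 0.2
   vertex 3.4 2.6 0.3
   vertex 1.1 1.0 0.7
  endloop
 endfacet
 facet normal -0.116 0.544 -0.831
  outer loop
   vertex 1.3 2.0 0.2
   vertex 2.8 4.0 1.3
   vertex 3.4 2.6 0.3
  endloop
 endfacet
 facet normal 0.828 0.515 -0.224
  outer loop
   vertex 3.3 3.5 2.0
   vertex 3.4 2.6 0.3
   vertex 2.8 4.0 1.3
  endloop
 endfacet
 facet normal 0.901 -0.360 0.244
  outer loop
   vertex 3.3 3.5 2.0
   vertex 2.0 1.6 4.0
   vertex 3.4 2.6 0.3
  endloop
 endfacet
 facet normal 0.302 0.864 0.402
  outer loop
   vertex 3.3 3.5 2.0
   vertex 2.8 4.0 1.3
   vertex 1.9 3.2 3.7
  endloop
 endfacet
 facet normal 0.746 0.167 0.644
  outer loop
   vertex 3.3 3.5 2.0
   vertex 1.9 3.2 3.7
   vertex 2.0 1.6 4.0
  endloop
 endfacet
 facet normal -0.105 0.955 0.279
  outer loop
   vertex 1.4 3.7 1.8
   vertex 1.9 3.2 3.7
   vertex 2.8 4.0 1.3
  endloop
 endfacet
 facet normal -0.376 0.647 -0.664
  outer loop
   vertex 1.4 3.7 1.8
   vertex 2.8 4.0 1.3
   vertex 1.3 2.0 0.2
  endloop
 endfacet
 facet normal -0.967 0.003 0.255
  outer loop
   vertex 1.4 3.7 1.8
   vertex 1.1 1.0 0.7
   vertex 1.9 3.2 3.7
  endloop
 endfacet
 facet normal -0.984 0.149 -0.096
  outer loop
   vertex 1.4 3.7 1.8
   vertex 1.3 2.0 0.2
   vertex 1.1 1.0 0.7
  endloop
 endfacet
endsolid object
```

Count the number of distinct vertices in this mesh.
8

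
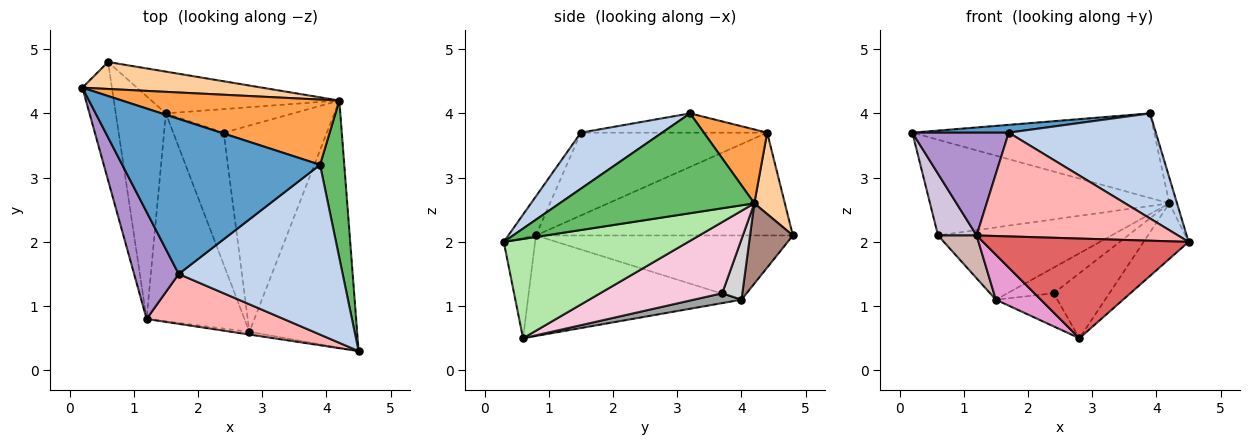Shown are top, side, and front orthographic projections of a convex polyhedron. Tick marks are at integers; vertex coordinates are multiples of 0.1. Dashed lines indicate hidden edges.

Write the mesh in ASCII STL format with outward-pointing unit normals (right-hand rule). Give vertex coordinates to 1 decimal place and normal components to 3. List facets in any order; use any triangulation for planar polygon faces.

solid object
 facet normal -0.097 -0.050 0.994
  outer loop
   vertex 1.7 1.5 3.7
   vertex 3.9 3.2 4.0
   vertex 0.2 4.4 3.7
  endloop
 endfacet
 facet normal 0.279 -0.505 0.817
  outer loop
   vertex 1.7 1.5 3.7
   vertex 4.5 0.3 2.0
   vertex 3.9 3.2 4.0
  endloop
 endfacet
 facet normal 0.203 0.776 0.598
  outer loop
   vertex 4.2 4.2 2.6
   vertex 0.2 4.4 3.7
   vertex 3.9 3.2 4.0
  endloop
 endfacet
 facet normal 0.122 0.955 0.269
  outer loop
   vertex 4.2 4.2 2.6
   vertex 0.6 4.8 2.1
   vertex 0.2 4.4 3.7
  endloop
 endfacet
 facet normal 0.971 0.038 0.236
  outer loop
   vertex 4.2 4.2 2.6
   vertex 3.9 3.2 4.0
   vertex 4.5 0.3 2.0
  endloop
 endfacet
 facet normal 0.669 0.163 -0.725
  outer loop
   vertex 4.2 4.2 2.6
   vertex 4.5 0.3 2.0
   vertex 2.8 0.6 0.5
  endloop
 endfacet
 facet normal -0.151 -0.988 -0.027
  outer loop
   vertex 1.2 0.8 2.1
   vertex 2.8 0.6 0.5
   vertex 4.5 0.3 2.0
  endloop
 endfacet
 facet normal -0.123 -0.895 0.430
  outer loop
   vertex 1.2 0.8 2.1
   vertex 4.5 0.3 2.0
   vertex 1.7 1.5 3.7
  endloop
 endfacet
 facet normal -0.801 -0.414 0.432
  outer loop
   vertex 1.2 0.8 2.1
   vertex 1.7 1.5 3.7
   vertex 0.2 4.4 3.7
  endloop
 endfacet
 facet normal -0.951 -0.143 -0.273
  outer loop
   vertex 1.2 0.8 2.1
   vertex 0.2 4.4 3.7
   vertex 0.6 4.8 2.1
  endloop
 endfacet
 facet normal 0.209 0.847 -0.489
  outer loop
   vertex 1.5 4.0 1.1
   vertex 0.6 4.8 2.1
   vertex 4.2 4.2 2.6
  endloop
 endfacet
 facet normal -0.783 -0.117 -0.611
  outer loop
   vertex 1.5 4.0 1.1
   vertex 1.2 0.8 2.1
   vertex 0.6 4.8 2.1
  endloop
 endfacet
 facet normal -0.708 -0.149 -0.690
  outer loop
   vertex 1.5 4.0 1.1
   vertex 2.8 0.6 0.5
   vertex 1.2 0.8 2.1
  endloop
 endfacet
 facet normal 0.550 0.251 -0.797
  outer loop
   vertex 2.4 3.7 1.2
   vertex 4.2 4.2 2.6
   vertex 2.8 0.6 0.5
  endloop
 endfacet
 facet normal 0.186 0.239 -0.953
  outer loop
   vertex 2.4 3.7 1.2
   vertex 2.8 0.6 0.5
   vertex 1.5 4.0 1.1
  endloop
 endfacet
 facet normal 0.305 0.702 -0.643
  outer loop
   vertex 2.4 3.7 1.2
   vertex 1.5 4.0 1.1
   vertex 4.2 4.2 2.6
  endloop
 endfacet
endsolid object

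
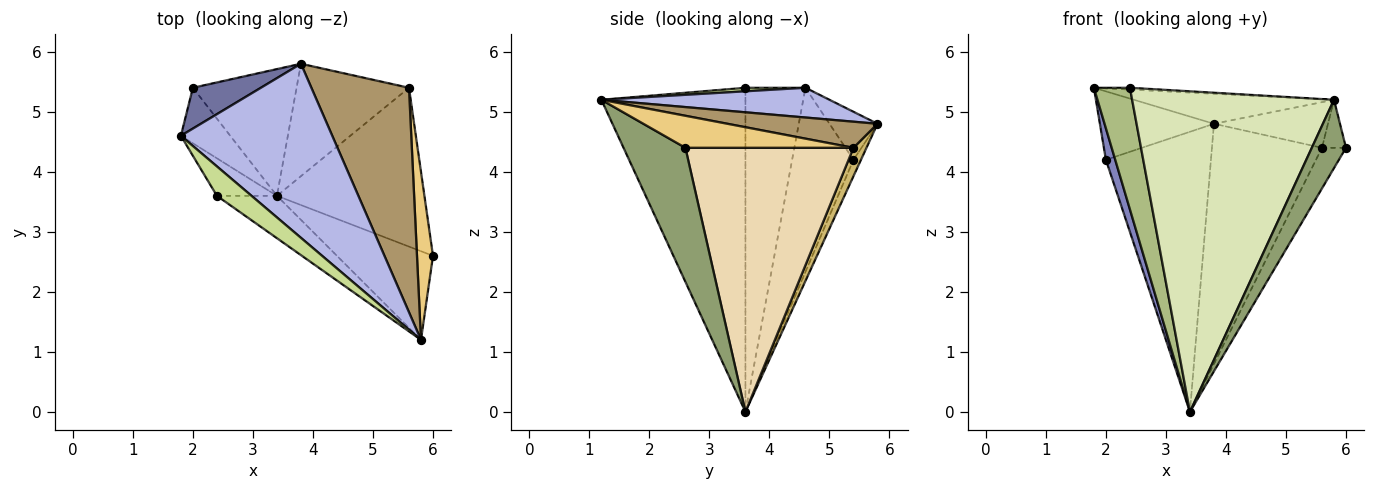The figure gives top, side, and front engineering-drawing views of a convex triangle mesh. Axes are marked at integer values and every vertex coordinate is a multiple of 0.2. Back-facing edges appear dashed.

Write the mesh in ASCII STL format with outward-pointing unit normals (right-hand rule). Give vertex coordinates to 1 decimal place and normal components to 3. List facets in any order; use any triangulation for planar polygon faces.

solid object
 facet normal -0.340 0.808 0.482
  outer loop
   vertex 2.0 5.4 4.2
   vertex 1.8 4.6 5.4
   vertex 3.8 5.8 4.8
  endloop
 endfacet
 facet normal -0.956 -0.145 -0.256
  outer loop
   vertex 2.0 5.4 4.2
   vertex 3.4 3.6 0.0
   vertex 1.8 4.6 5.4
  endloop
 endfacet
 facet normal -0.065 0.909 -0.411
  outer loop
   vertex 2.0 5.4 4.2
   vertex 3.8 5.8 4.8
   vertex 3.4 3.6 0.0
  endloop
 endfacet
 facet normal 0.190 0.167 0.967
  outer loop
   vertex 5.8 1.2 5.2
   vertex 3.8 5.8 4.8
   vertex 1.8 4.6 5.4
  endloop
 endfacet
 facet normal 0.742 -0.410 -0.531
  outer loop
   vertex 5.8 1.2 5.2
   vertex 3.4 3.6 0.0
   vertex 6.0 2.6 4.4
  endloop
 endfacet
 facet normal -0.847 -0.508 -0.157
  outer loop
   vertex 2.4 3.6 5.4
   vertex 1.8 4.6 5.4
   vertex 3.4 3.6 0.0
  endloop
 endfacet
 facet normal 0.101 0.061 0.993
  outer loop
   vertex 2.4 3.6 5.4
   vertex 5.8 1.2 5.2
   vertex 1.8 4.6 5.4
  endloop
 endfacet
 facet normal -0.578 -0.809 -0.107
  outer loop
   vertex 2.4 3.6 5.4
   vertex 3.4 3.6 0.0
   vertex 5.8 1.2 5.2
  endloop
 endfacet
 facet normal 0.253 0.193 0.948
  outer loop
   vertex 5.6 5.4 4.4
   vertex 3.8 5.8 4.8
   vertex 5.8 1.2 5.2
  endloop
 endfacet
 facet normal 0.106 0.901 -0.422
  outer loop
   vertex 5.6 5.4 4.4
   vertex 3.4 3.6 0.0
   vertex 3.8 5.8 4.8
  endloop
 endfacet
 facet normal 0.887 0.127 0.444
  outer loop
   vertex 5.6 5.4 4.4
   vertex 5.8 1.2 5.2
   vertex 6.0 2.6 4.4
  endloop
 endfacet
 facet normal 0.866 0.124 -0.484
  outer loop
   vertex 5.6 5.4 4.4
   vertex 6.0 2.6 4.4
   vertex 3.4 3.6 0.0
  endloop
 endfacet
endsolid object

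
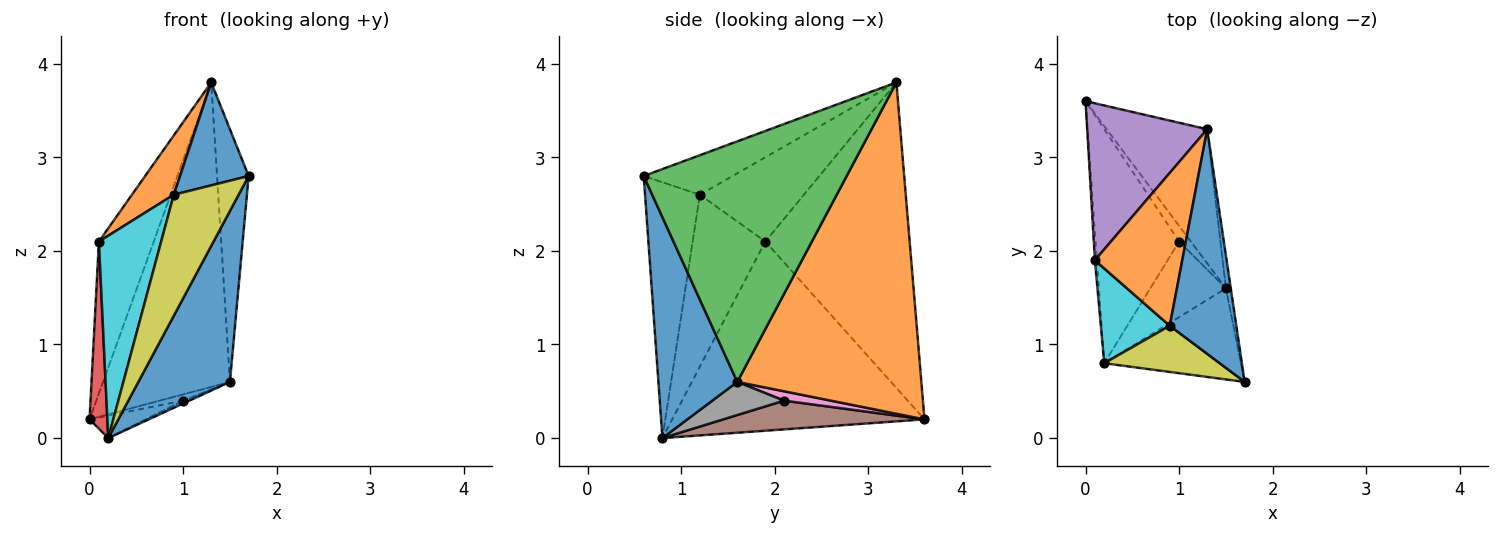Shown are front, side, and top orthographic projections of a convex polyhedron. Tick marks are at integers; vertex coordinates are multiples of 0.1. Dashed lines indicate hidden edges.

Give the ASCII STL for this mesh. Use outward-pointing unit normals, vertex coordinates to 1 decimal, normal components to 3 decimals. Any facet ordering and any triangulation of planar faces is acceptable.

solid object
 facet normal 0.605 -0.703 -0.374
  outer loop
   vertex 1.5 1.6 0.6
   vertex 1.7 0.6 2.8
   vertex 0.2 0.8 0.0
  endloop
 endfacet
 facet normal 0.799 0.551 -0.243
  outer loop
   vertex 1.5 1.6 0.6
   vertex 0.0 3.6 0.2
   vertex 1.3 3.3 3.8
  endloop
 endfacet
 facet normal 0.988 0.154 -0.020
  outer loop
   vertex 1.5 1.6 0.6
   vertex 1.3 3.3 3.8
   vertex 1.7 0.6 2.8
  endloop
 endfacet
 facet normal -0.997 -0.070 -0.011
  outer loop
   vertex 0.1 1.9 2.1
   vertex 0.0 3.6 0.2
   vertex 0.2 0.8 0.0
  endloop
 endfacet
 facet normal -0.877 0.334 0.345
  outer loop
   vertex 0.1 1.9 2.1
   vertex 1.3 3.3 3.8
   vertex 0.0 3.6 0.2
  endloop
 endfacet
 facet normal 0.324 0.090 -0.942
  outer loop
   vertex 1.0 2.1 0.4
   vertex 0.2 0.8 0.0
   vertex 0.0 3.6 0.2
  endloop
 endfacet
 facet normal 0.596 0.298 -0.745
  outer loop
   vertex 1.0 2.1 0.4
   vertex 0.0 3.6 0.2
   vertex 1.5 1.6 0.6
  endloop
 endfacet
 facet normal 0.401 0.035 -0.915
  outer loop
   vertex 1.0 2.1 0.4
   vertex 1.5 1.6 0.6
   vertex 0.2 0.8 0.0
  endloop
 endfacet
 facet normal -0.620 -0.733 0.280
  outer loop
   vertex 0.9 1.2 2.6
   vertex 0.2 0.8 0.0
   vertex 1.7 0.6 2.8
  endloop
 endfacet
 facet normal -0.727 -0.622 0.291
  outer loop
   vertex 0.9 1.2 2.6
   vertex 0.1 1.9 2.1
   vertex 0.2 0.8 0.0
  endloop
 endfacet
 facet normal -0.475 -0.367 0.800
  outer loop
   vertex 0.9 1.2 2.6
   vertex 1.7 0.6 2.8
   vertex 1.3 3.3 3.8
  endloop
 endfacet
 facet normal -0.669 -0.269 0.693
  outer loop
   vertex 0.9 1.2 2.6
   vertex 1.3 3.3 3.8
   vertex 0.1 1.9 2.1
  endloop
 endfacet
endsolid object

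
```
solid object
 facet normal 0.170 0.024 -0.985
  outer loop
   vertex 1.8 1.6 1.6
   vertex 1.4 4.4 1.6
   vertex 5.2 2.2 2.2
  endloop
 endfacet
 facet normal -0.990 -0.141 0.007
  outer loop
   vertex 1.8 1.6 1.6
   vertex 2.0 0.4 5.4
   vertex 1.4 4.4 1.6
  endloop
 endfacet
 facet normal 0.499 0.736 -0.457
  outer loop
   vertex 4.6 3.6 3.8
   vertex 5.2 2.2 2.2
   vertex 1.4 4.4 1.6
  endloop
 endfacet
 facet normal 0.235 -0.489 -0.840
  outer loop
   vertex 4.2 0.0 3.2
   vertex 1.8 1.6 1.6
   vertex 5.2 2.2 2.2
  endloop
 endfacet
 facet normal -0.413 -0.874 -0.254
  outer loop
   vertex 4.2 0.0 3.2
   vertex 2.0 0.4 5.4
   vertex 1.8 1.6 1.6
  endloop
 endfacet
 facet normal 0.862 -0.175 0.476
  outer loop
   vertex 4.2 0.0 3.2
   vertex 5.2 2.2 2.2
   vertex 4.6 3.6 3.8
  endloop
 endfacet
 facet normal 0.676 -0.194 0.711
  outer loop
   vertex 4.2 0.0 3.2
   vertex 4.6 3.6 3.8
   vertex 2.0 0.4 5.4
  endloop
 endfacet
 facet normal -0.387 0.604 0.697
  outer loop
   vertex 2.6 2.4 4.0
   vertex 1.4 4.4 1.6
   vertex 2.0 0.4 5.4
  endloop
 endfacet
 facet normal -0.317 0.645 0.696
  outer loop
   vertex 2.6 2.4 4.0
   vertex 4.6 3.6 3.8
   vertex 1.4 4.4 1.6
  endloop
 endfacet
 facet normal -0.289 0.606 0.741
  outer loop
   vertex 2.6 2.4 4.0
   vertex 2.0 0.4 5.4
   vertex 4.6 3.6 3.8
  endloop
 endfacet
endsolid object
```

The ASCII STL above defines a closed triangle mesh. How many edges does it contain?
15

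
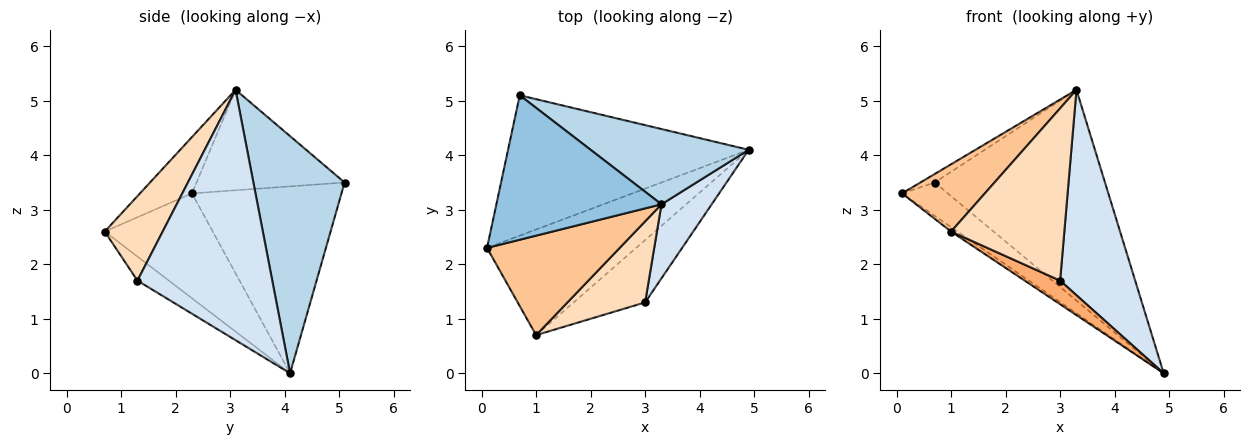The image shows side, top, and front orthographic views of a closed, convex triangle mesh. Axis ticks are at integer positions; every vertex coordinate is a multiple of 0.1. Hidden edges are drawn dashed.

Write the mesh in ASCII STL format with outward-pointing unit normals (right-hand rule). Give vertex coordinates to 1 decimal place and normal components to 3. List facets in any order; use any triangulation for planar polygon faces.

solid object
 facet normal -0.603 0.185 -0.776
  outer loop
   vertex 0.7 5.1 3.5
   vertex 4.9 4.1 0.0
   vertex 0.1 2.3 3.3
  endloop
 endfacet
 facet normal -0.519 0.050 0.853
  outer loop
   vertex 3.3 3.1 5.2
   vertex 0.7 5.1 3.5
   vertex 0.1 2.3 3.3
  endloop
 endfacet
 facet normal 0.450 0.841 0.300
  outer loop
   vertex 3.3 3.1 5.2
   vertex 4.9 4.1 0.0
   vertex 0.7 5.1 3.5
  endloop
 endfacet
 facet normal 0.861 -0.479 0.173
  outer loop
   vertex 3.0 1.3 1.7
   vertex 4.9 4.1 0.0
   vertex 3.3 3.1 5.2
  endloop
 endfacet
 facet normal -0.575 0.034 -0.818
  outer loop
   vertex 1.0 0.7 2.6
   vertex 0.1 2.3 3.3
   vertex 4.9 4.1 0.0
  endloop
 endfacet
 facet normal -0.300 -0.338 -0.892
  outer loop
   vertex 1.0 0.7 2.6
   vertex 4.9 4.1 0.0
   vertex 3.0 1.3 1.7
  endloop
 endfacet
 facet normal -0.332 -0.529 0.781
  outer loop
   vertex 1.0 0.7 2.6
   vertex 3.3 3.1 5.2
   vertex 0.1 2.3 3.3
  endloop
 endfacet
 facet normal 0.420 -0.821 0.386
  outer loop
   vertex 1.0 0.7 2.6
   vertex 3.0 1.3 1.7
   vertex 3.3 3.1 5.2
  endloop
 endfacet
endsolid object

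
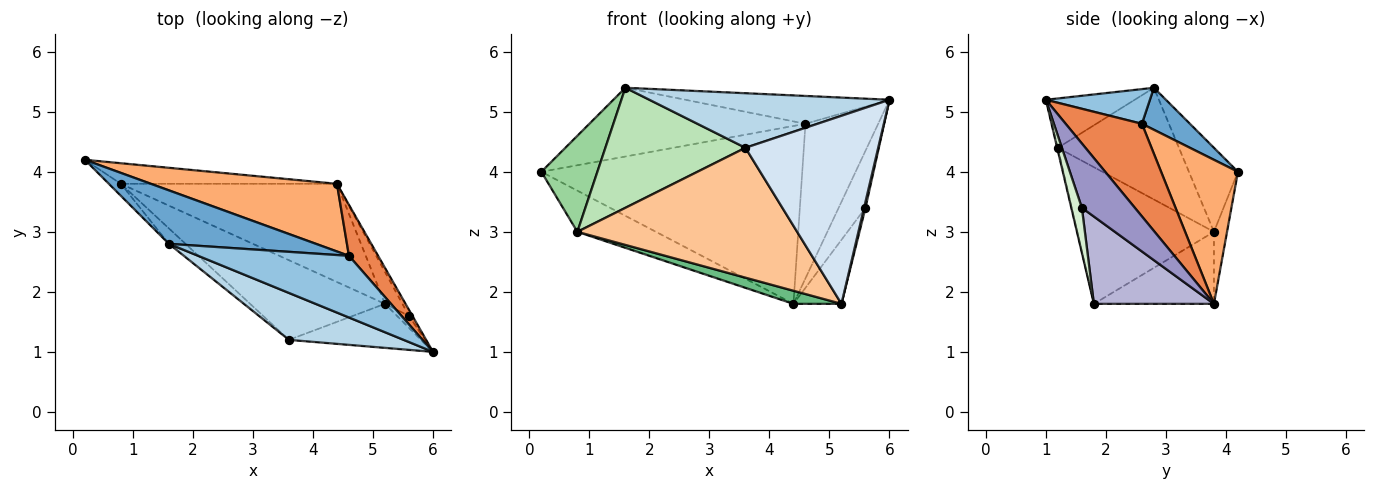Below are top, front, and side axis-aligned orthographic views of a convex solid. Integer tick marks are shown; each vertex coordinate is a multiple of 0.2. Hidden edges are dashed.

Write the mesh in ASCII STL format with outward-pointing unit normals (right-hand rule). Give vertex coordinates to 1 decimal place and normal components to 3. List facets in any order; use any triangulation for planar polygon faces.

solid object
 facet normal 0.173 0.777 0.605
  outer loop
   vertex 4.6 2.6 4.8
   vertex 0.2 4.2 4.0
   vertex 1.6 2.8 5.4
  endloop
 endfacet
 facet normal 0.205 0.403 0.892
  outer loop
   vertex 4.6 2.6 4.8
   vertex 1.6 2.8 5.4
   vertex 6.0 1.0 5.2
  endloop
 endfacet
 facet normal -0.270 -0.730 0.628
  outer loop
   vertex 3.6 1.2 4.4
   vertex 6.0 1.0 5.2
   vertex 1.6 2.8 5.4
  endloop
 endfacet
 facet normal -0.005 -0.974 -0.228
  outer loop
   vertex 3.6 1.2 4.4
   vertex 5.2 1.8 1.8
   vertex 6.0 1.0 5.2
  endloop
 endfacet
 facet normal 0.706 0.673 0.222
  outer loop
   vertex 4.4 3.8 1.8
   vertex 4.6 2.6 4.8
   vertex 6.0 1.0 5.2
  endloop
 endfacet
 facet normal 0.265 0.901 0.343
  outer loop
   vertex 4.4 3.8 1.8
   vertex 0.2 4.2 4.0
   vertex 4.6 2.6 4.8
  endloop
 endfacet
 facet normal -0.468 -0.753 -0.462
  outer loop
   vertex 0.8 3.8 3.0
   vertex 5.2 1.8 1.8
   vertex 3.6 1.2 4.4
  endloop
 endfacet
 facet normal -0.147 0.885 -0.442
  outer loop
   vertex 0.8 3.8 3.0
   vertex 0.2 4.2 4.0
   vertex 4.4 3.8 1.8
  endloop
 endfacet
 facet normal -0.314 -0.125 -0.941
  outer loop
   vertex 0.8 3.8 3.0
   vertex 4.4 3.8 1.8
   vertex 5.2 1.8 1.8
  endloop
 endfacet
 facet normal -0.656 -0.749 -0.094
  outer loop
   vertex 0.8 3.8 3.0
   vertex 1.6 2.8 5.4
   vertex 0.2 4.2 4.0
  endloop
 endfacet
 facet normal -0.651 -0.753 -0.097
  outer loop
   vertex 0.8 3.8 3.0
   vertex 3.6 1.2 4.4
   vertex 1.6 2.8 5.4
  endloop
 endfacet
 facet normal 0.958 -0.128 -0.256
  outer loop
   vertex 5.6 1.6 3.4
   vertex 6.0 1.0 5.2
   vertex 5.2 1.8 1.8
  endloop
 endfacet
 facet normal 0.891 0.451 -0.048
  outer loop
   vertex 5.6 1.6 3.4
   vertex 4.4 3.8 1.8
   vertex 6.0 1.0 5.2
  endloop
 endfacet
 facet normal 0.913 0.365 -0.183
  outer loop
   vertex 5.6 1.6 3.4
   vertex 5.2 1.8 1.8
   vertex 4.4 3.8 1.8
  endloop
 endfacet
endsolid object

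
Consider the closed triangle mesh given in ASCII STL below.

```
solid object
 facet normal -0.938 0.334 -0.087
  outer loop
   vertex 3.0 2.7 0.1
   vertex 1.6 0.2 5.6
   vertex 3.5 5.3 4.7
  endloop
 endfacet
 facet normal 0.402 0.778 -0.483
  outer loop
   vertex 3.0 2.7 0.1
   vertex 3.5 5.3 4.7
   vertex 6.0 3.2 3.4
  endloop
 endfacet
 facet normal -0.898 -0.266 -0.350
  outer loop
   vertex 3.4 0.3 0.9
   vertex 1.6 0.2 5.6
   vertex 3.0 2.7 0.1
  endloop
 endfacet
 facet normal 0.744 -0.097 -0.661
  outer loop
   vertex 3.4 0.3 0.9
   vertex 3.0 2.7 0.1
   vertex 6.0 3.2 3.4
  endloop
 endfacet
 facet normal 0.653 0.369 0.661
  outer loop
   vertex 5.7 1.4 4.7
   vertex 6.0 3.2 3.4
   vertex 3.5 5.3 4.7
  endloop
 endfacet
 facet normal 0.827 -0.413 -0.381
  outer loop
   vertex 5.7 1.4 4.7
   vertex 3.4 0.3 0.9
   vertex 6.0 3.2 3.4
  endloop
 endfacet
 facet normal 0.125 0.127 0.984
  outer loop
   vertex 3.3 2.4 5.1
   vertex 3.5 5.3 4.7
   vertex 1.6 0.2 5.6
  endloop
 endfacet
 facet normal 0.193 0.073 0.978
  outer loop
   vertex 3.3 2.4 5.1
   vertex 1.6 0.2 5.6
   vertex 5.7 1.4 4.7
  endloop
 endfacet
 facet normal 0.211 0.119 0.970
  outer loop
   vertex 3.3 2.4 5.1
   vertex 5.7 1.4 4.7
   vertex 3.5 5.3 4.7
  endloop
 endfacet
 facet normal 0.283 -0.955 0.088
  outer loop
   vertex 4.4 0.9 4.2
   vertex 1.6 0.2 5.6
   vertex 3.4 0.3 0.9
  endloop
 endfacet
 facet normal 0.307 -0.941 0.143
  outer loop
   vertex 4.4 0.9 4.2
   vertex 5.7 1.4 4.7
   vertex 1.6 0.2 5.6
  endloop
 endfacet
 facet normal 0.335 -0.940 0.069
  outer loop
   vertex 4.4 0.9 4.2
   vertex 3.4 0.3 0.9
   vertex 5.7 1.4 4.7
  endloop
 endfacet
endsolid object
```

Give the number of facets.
12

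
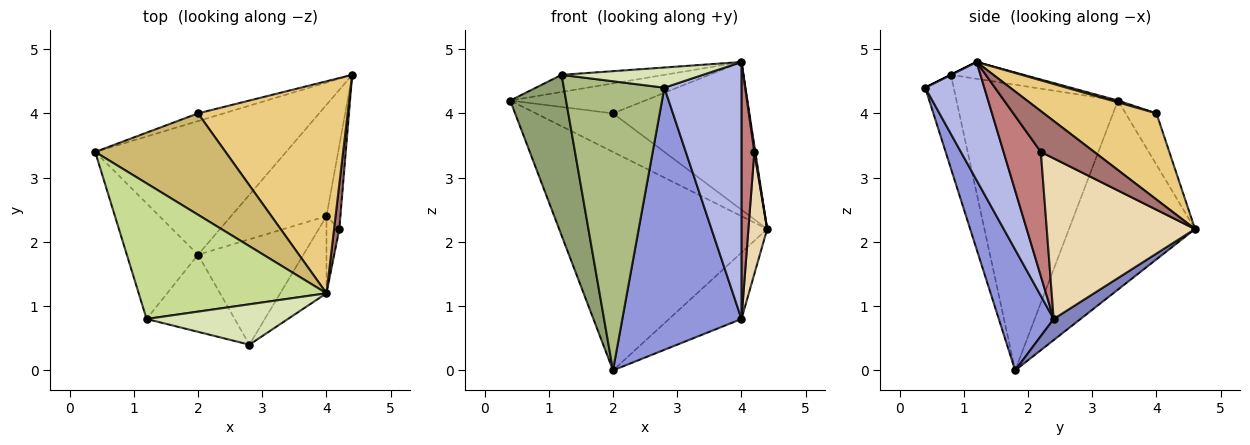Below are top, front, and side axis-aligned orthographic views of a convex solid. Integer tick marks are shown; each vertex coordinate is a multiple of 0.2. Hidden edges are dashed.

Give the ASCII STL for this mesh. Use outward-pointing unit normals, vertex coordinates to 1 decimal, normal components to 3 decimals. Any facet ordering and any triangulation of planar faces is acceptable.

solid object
 facet normal -0.459 0.758 -0.464
  outer loop
   vertex 2.0 1.8 0.0
   vertex 0.4 3.4 4.2
   vertex 4.4 4.6 2.2
  endloop
 endfacet
 facet normal 0.187 0.503 -0.844
  outer loop
   vertex 4.0 2.4 0.8
   vertex 2.0 1.8 0.0
   vertex 4.4 4.6 2.2
  endloop
 endfacet
 facet normal 0.393 -0.853 -0.343
  outer loop
   vertex 4.0 2.4 0.8
   vertex 2.8 0.4 4.4
   vertex 2.0 1.8 0.0
  endloop
 endfacet
 facet normal 0.592 -0.772 -0.232
  outer loop
   vertex 4.0 1.2 4.8
   vertex 2.8 0.4 4.4
   vertex 4.0 2.4 0.8
  endloop
 endfacet
 facet normal -0.920 -0.318 -0.229
  outer loop
   vertex 1.2 0.8 4.6
   vertex 0.4 3.4 4.2
   vertex 2.0 1.8 0.0
  endloop
 endfacet
 facet normal -0.264 -0.932 -0.249
  outer loop
   vertex 1.2 0.8 4.6
   vertex 2.0 1.8 0.0
   vertex 2.8 0.4 4.4
  endloop
 endfacet
 facet normal -0.088 0.125 0.988
  outer loop
   vertex 1.2 0.8 4.6
   vertex 4.0 1.2 4.8
   vertex 0.4 3.4 4.2
  endloop
 endfacet
 facet normal 0.000 -0.447 0.894
  outer loop
   vertex 1.2 0.8 4.6
   vertex 2.8 0.4 4.4
   vertex 4.0 1.2 4.8
  endloop
 endfacet
 facet normal -0.365 0.913 -0.183
  outer loop
   vertex 2.0 4.0 4.0
   vertex 4.4 4.6 2.2
   vertex 0.4 3.4 4.2
  endloop
 endfacet
 facet normal 0.014 0.284 0.959
  outer loop
   vertex 2.0 4.0 4.0
   vertex 0.4 3.4 4.2
   vertex 4.0 1.2 4.8
  endloop
 endfacet
 facet normal 0.427 0.517 0.742
  outer loop
   vertex 2.0 4.0 4.0
   vertex 4.0 1.2 4.8
   vertex 4.4 4.6 2.2
  endloop
 endfacet
 facet normal 0.988 -0.125 -0.086
  outer loop
   vertex 4.2 2.2 3.4
   vertex 4.0 2.4 0.8
   vertex 4.4 4.6 2.2
  endloop
 endfacet
 facet normal 0.992 -0.018 0.129
  outer loop
   vertex 4.2 2.2 3.4
   vertex 4.4 4.6 2.2
   vertex 4.0 1.2 4.8
  endloop
 endfacet
 facet normal 0.941 -0.324 -0.097
  outer loop
   vertex 4.2 2.2 3.4
   vertex 4.0 1.2 4.8
   vertex 4.0 2.4 0.8
  endloop
 endfacet
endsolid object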